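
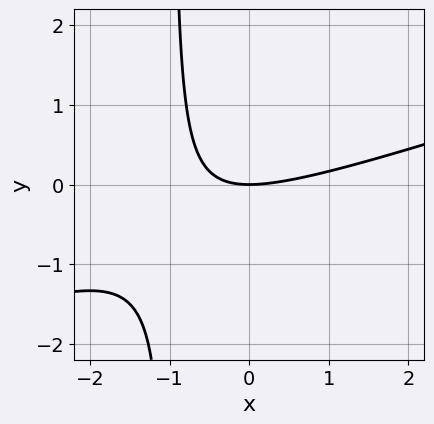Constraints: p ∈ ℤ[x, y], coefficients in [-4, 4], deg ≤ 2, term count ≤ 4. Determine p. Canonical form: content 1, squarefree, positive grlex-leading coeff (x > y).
(a) deg p = 2. A generic line meets the curve in up to 2 points.
(b) Checking where it meets the axes: it crosses the y-axis at the gridline y = 0; it crosses the x-axis at the gridline x = 0.
(c) Solving for integer coefficients yields p as stated.

x^2 - 3*x*y - 3*y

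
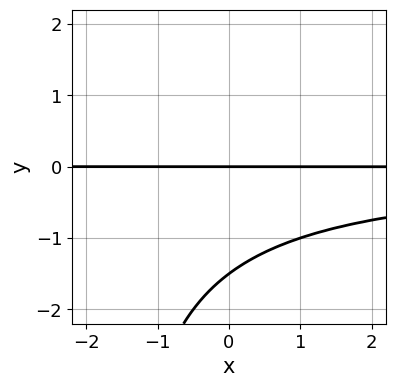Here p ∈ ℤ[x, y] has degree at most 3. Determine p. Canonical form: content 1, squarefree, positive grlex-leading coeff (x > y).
x*y^2 + 2*y^2 + 3*y

(a) deg p = 3. No degree-2 curve has this shape.
(b) Against the integer gridlines: one y-axis crossing is at y = 0; the visible x-axis segment lies entirely on the curve.
(c) Putting this together gives p.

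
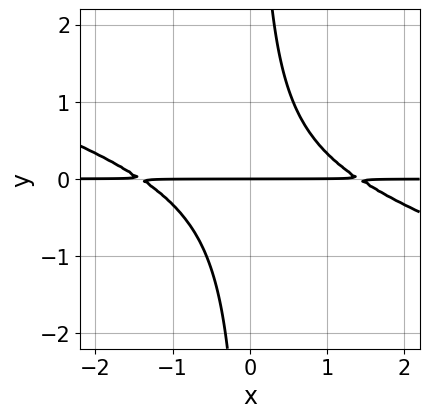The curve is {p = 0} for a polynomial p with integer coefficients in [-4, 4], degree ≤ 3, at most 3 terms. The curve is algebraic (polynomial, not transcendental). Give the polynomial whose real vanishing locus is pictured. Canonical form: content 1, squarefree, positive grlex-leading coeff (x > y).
First, deg p = 3.
Then, from the axis intercepts and sections: it meets the y-axis at y = 0 (among the integer gridlines); the visible x-axis segment lies entirely on the curve.
Finally, fitting integer coefficients to these (and the overall shape) gives p.

x^2*y + 3*x*y^2 - 2*y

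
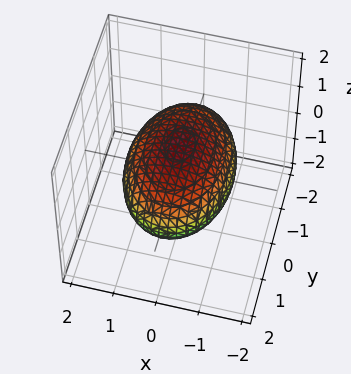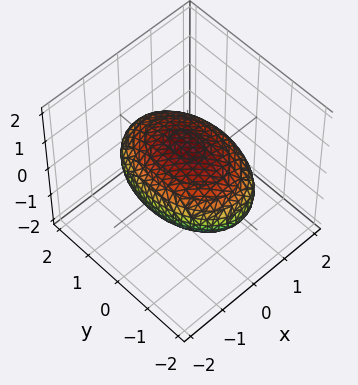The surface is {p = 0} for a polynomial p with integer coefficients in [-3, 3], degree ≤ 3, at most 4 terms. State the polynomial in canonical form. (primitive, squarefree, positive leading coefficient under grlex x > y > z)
(a) Degree: bounded and convex; a quadric, so deg p = 2.
(b) Symmetries: it's symmetric under z → −z, forcing even powers of z; mirror symmetry x ↦ −x ⇒ only even powers of x; mirror symmetry y ↦ −y ⇒ only even powers of y.
(c) Observable constraints: the z-axis gridline crossings are at z ∈ {-1, 1}.
(d) The integer polynomial consistent with all of this is the stated p.

2*x^2 + y^2 + 3*z^2 - 3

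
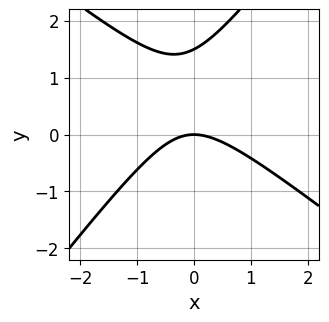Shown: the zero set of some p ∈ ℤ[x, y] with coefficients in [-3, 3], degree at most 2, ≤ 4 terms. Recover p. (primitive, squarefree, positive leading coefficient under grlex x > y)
1. The degree is 2 — no degree-1 curve has this shape.
2. Against the integer gridlines: it crosses the y-axis at the gridline y = 0; it meets the x-axis at x = 0 (among the integer gridlines).
3. The integer polynomial consistent with all of this is the stated p.

2*x^2 + x*y - 2*y^2 + 3*y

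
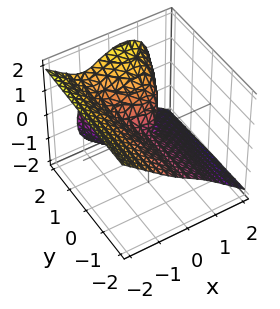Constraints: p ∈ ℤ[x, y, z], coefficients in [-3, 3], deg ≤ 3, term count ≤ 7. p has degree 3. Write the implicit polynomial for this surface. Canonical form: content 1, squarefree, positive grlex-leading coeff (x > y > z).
(a) The degree is 3 — the shape is more complex than any degree-2 surface.
(b) From the visible intercepts: every point of the y-axis in the box is on the surface; it meets the x-axis at x = 0 (among the integer gridlines); one z-axis crossing is at z = 0.
(c) Solving for integer coefficients yields p as stated.

3*x^3 + 2*x^2*z + 2*z^3 - 2*x*y - 3*y*z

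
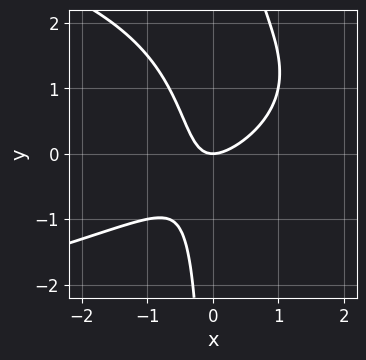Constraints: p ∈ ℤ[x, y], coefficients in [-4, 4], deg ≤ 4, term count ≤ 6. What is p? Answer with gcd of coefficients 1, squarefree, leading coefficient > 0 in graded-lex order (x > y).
2*x*y^2 + 3*x^2 - 3*x*y - 2*y

(a) Degree: no degree-2 curve has this shape, so deg p = 3.
(b) Against the integer gridlines: it meets the x-axis at x = 0 (among the integer gridlines); one y-axis crossing is at y = 0.
(c) Fitting integer coefficients to these (and the overall shape) gives p.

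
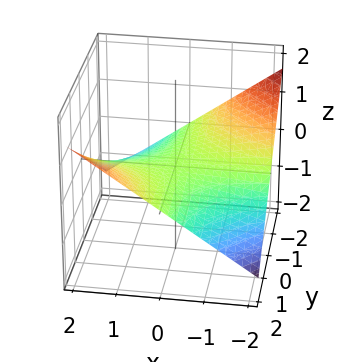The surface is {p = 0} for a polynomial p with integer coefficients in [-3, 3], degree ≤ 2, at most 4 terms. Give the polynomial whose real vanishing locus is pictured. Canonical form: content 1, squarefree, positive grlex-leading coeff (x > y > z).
x*y - 3*z

1. The degree is 2 — a saddle surface; a quadric.
2. Observable constraints: the visible y-axis segment lies entirely on the surface; one z-axis crossing is at z = 0; every point of the x-axis in the box is on the surface.
3. Solving for integer coefficients yields p as stated.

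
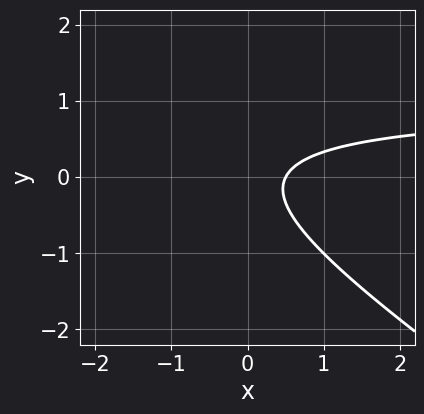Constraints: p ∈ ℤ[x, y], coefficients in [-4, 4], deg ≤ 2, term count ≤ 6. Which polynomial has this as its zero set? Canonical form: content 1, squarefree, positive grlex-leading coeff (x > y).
2*x*y + 3*y^2 - 2*x + 1

1. The degree is 2 — no degree-1 curve has this shape.
2. Checking where it meets the axes: no y-intercept at any integer in the box.
3. These observations pin down the coefficients.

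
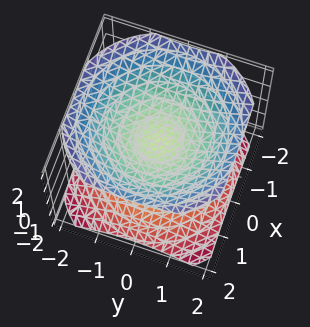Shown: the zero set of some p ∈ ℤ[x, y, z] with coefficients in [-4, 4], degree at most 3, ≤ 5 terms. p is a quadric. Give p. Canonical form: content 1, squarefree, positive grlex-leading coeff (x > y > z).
2*x^2 + 2*y^2 - 3*z^2 + 1

(a) The picture has 2 separate pieces. They look like related sheets of one shape, so recover p as a whole.
(b) Degree: two separate bowl-shaped sheets opening away from each other; a quadric, so deg p = 2.
(c) Symmetries: mirror symmetry z ↦ −z ⇒ only even powers of z; the surface is invariant under rotation about z: p = q(x² + y², z).
(d) Observable constraints: no y-intercept at any integer in the box; a circular section at z = 1 has radius exactly 1.
(e) Solving for integer coefficients yields p as stated.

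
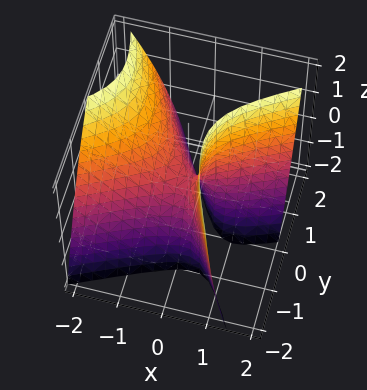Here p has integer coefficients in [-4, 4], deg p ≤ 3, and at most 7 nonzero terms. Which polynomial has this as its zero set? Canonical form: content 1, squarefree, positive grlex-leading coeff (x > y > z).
deg p = 2. No degree-1 surface has this shape.
From the visible intercepts: it meets the z-axis at z = 0 (among the integer gridlines); one y-axis crossing is at y = 0; it meets the x-axis at x = 0 (among the integer gridlines).
Together with the visible shape, these determine p as stated.

2*x^2 - 3*x*y + 2*x*z - 2*y^2 - z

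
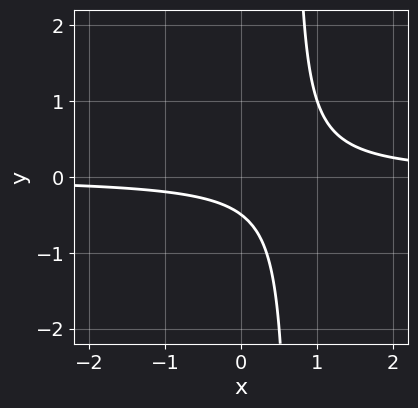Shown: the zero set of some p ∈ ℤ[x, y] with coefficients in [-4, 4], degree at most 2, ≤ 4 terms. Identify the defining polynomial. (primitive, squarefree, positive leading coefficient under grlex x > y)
3*x*y - 2*y - 1

(a) Degree: a generic line meets the curve in up to 2 points, so deg p = 2.
(b) From the axis intercepts and sections: it misses every integer gridline on the x-axis.
(c) Together with the visible shape, these determine p as stated.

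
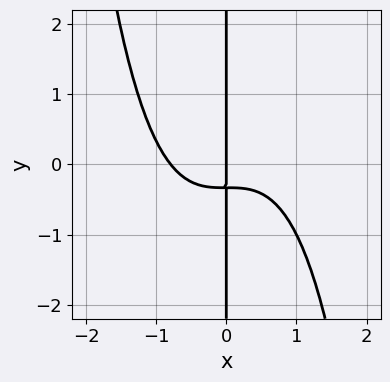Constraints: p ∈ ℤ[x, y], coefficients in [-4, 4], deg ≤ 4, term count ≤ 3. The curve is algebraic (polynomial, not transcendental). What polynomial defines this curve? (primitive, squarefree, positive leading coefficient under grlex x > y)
2*x^4 + 3*x*y + x

The degree is 4 — the shape is more complex than any degree-3 curve.
Checking where it meets the axes: it crosses the x-axis at the gridline x = 0; every point of the y-axis in the box is on the curve.
Fitting integer coefficients to these (and the overall shape) gives p.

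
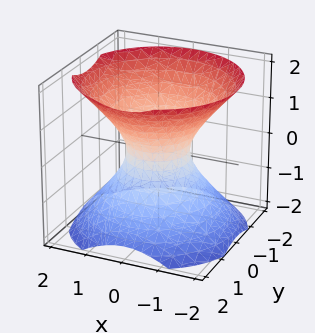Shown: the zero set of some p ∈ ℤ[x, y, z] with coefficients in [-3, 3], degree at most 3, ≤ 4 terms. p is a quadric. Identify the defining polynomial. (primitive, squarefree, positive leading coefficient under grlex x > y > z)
The degree is 2 — an hourglass — one-sheet hyperboloid; a quadric.
Symmetries: it's symmetric under z → −z, forcing even powers of z; the z-axis is an axis of rotation, so x and y enter only as x² + y².
From the axis intercepts and sections: it misses every integer gridline on the z-axis; a circular section at z = 1 has radius between 1 and 2.
These observations pin down the coefficients.

3*x^2 + 3*y^2 - 3*z^2 - 2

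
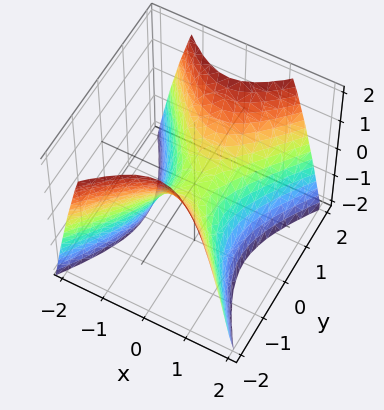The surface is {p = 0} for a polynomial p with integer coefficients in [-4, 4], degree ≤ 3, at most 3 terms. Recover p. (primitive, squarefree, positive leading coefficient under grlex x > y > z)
(a) deg p = 2. A hyperbolic paraboloid; a quadric.
(b) Symmetries: mirror symmetry x ↦ −x ⇒ only even powers of x; it's symmetric under y → −y, forcing even powers of y.
(c) Against the integer gridlines: it meets the y-axis at y = 0 (among the integer gridlines); one z-axis crossing is at z = 0; it crosses the x-axis at the gridline x = 0.
(d) Solving for integer coefficients yields p as stated.

3*x^2 - 2*y^2 + 2*z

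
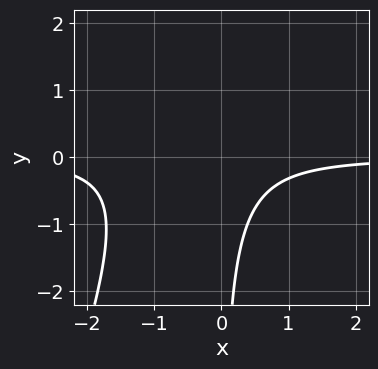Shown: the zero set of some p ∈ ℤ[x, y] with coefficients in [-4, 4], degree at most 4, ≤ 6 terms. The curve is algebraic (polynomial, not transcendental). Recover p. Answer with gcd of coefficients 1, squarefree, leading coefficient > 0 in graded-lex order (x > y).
3*x^2*y - x*y^2 + 3*x*y + 2

1. Degree: a generic line meets the curve in up to 3 points, so deg p = 3.
2. From the axis intercepts and sections: it misses every integer gridline on the x-axis; no y-intercept at any integer in the box.
3. Solving for integer coefficients yields p as stated.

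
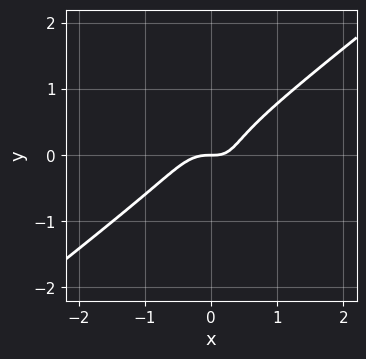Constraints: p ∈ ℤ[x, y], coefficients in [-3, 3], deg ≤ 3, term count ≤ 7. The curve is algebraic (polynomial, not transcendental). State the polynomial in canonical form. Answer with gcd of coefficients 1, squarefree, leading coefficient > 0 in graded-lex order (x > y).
3*x^3 - 2*x^2*y - 3*y^3 + x*y - y

1. deg p = 3.
2. Reading off the gridlines: it meets the y-axis at y = 0 (among the integer gridlines); it meets the x-axis at x = 0 (among the integer gridlines).
3. Putting this together gives p.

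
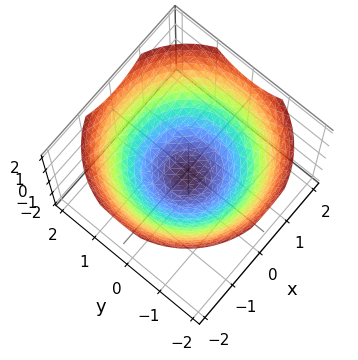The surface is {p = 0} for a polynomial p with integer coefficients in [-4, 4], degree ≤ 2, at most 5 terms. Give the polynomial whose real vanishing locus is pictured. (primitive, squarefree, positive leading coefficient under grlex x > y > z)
1. deg p = 2. No degree-1 surface has this shape.
2. By symmetry, the z-axis is an axis of rotation, so x and y enter only as x² + y².
3. Against the integer gridlines: among the integer gridlines, it crosses the y-axis at y ∈ {-1, 1}; the x-axis gridline crossings are at x ∈ {-1, 1}.
4. Matching integer coefficients to the picture gives p.

x^2 + y^2 - 2*z - 1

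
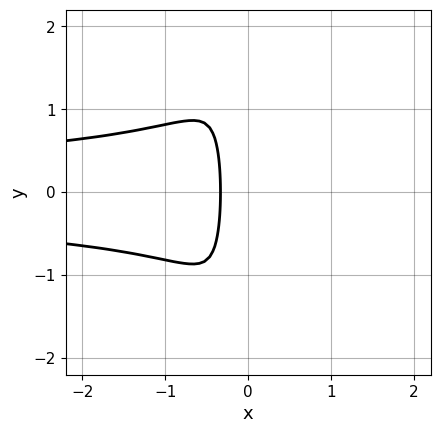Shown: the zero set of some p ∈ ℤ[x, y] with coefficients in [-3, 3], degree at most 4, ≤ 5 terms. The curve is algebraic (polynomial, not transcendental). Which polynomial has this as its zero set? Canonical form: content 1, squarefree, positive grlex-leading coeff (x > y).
3*x^2*y^2 + 3*x + 1

The degree is 4 — the shape is more complex than any degree-3 curve.
Symmetries: mirror symmetry y ↦ −y ⇒ only even powers of y.
Checking where it meets the axes: it misses every integer gridline on the y-axis.
Together with the visible shape, these determine p as stated.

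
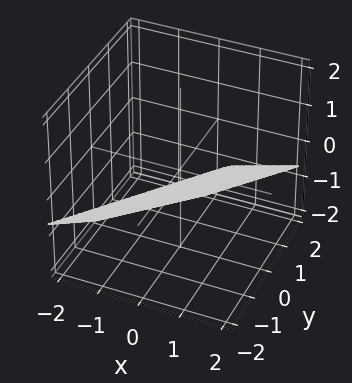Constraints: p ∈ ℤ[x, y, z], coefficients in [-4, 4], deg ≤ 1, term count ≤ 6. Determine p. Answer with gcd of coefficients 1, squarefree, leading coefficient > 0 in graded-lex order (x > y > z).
First, deg p = 1. Every cross-section is a straight line — this is a plane.
Next, checking where it meets the axes: it meets the y-axis at y = -1 (among the integer gridlines); it crosses the x-axis at the gridline x = 1.
Finally, matching integer coefficients to the picture gives p.

2*x - 2*y - 3*z - 2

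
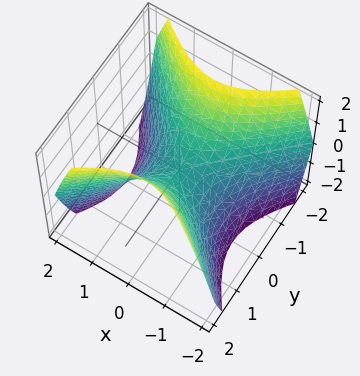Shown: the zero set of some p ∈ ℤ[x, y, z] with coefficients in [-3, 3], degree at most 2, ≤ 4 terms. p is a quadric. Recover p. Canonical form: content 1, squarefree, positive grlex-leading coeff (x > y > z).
x^2 - y^2 + z

The degree is 2 — a hyperbolic paraboloid; a quadric.
Symmetries: the x ↦ −x reflection is a symmetry, so x appears only in even powers; mirror symmetry y ↦ −y ⇒ only even powers of y.
Against the integer gridlines: it meets the y-axis at y = 0 (among the integer gridlines); it crosses the z-axis at the gridline z = 0; it meets the x-axis at x = 0 (among the integer gridlines).
These observations pin down the coefficients.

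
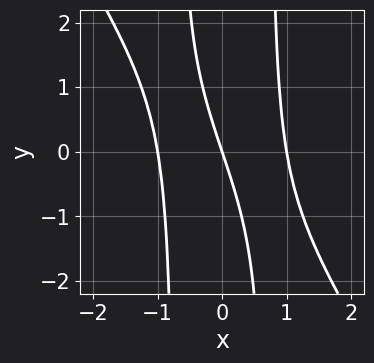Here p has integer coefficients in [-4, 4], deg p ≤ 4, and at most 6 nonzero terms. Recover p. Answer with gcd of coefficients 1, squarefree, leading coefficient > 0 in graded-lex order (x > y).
3*x^3 + 2*x^2*y - 3*x - y

Degree: a generic line meets the curve in up to 3 points, so deg p = 3.
Reading off the gridlines: it crosses the y-axis at the gridline y = 0; the x-axis gridline crossings are at x ∈ {-1, 0, 1}.
Matching integer coefficients to the picture gives p.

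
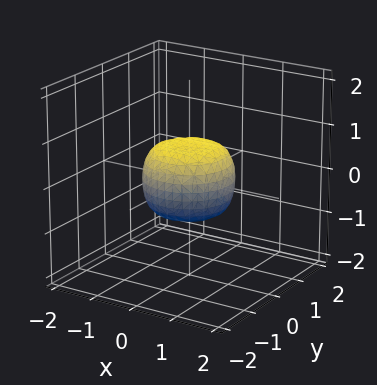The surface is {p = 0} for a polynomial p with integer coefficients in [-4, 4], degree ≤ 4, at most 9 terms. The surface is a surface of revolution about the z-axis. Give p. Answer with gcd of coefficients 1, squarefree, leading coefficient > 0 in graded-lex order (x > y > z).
2*x^4 + 4*x^2*y^2 + 2*y^4 - x^2 - y^2 + 2*z^2 - 1

(a) Degree: the shape is more complex than any degree-3 surface, so deg p = 4.
(b) Symmetry: the surface is invariant under rotation about z: p = q(x² + y², z).
(c) Checking where it meets the axes: a circular section at z = 0 has radius exactly 1; among the integer gridlines, it crosses the x-axis at x ∈ {-1, 1}.
(d) Solving for integer coefficients yields p as stated. Check: (0, 1, 0) on the y-axis lies on the surface, and p(0, 1, 0) = 0. ✓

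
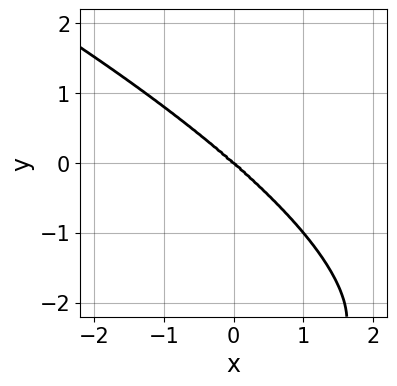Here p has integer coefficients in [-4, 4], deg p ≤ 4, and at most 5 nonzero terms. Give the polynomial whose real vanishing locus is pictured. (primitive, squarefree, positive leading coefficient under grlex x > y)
y^4 + 2*x^3 + 3*y^3

1. Degree: no degree-3 curve has this shape, so deg p = 4.
2. From the axis intercepts and sections: it crosses the x-axis at the gridline x = 0; one y-axis crossing is at y = 0.
3. Fitting integer coefficients to these (and the overall shape) gives p.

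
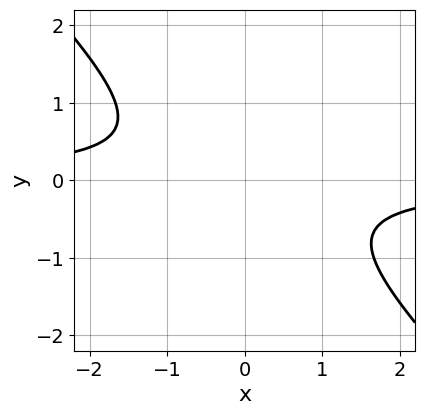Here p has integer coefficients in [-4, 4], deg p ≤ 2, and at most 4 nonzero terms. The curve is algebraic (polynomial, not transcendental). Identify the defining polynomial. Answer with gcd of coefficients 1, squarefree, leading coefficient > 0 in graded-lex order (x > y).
3*x*y + 3*y^2 + 2

The degree is 2 — no degree-1 curve has this shape.
From the visible intercepts: no y-intercept at any integer in the box; no x-intercept at any integer in the box.
Solving for integer coefficients yields p as stated.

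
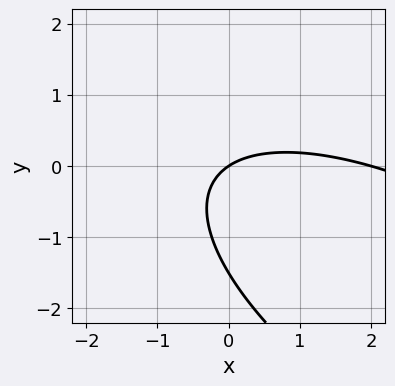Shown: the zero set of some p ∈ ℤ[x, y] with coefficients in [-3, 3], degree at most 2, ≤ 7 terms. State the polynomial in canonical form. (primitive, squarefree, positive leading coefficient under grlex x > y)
(a) The degree is 2 — no degree-1 curve has this shape.
(b) From the visible intercepts: among the integer gridlines, it crosses the x-axis at x ∈ {0, 2}; it meets the y-axis at y = 0 (among the integer gridlines).
(c) Matching integer coefficients to the picture gives p.

x^2 + 2*x*y + 2*y^2 - 2*x + 3*y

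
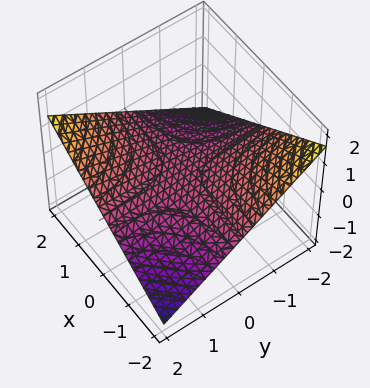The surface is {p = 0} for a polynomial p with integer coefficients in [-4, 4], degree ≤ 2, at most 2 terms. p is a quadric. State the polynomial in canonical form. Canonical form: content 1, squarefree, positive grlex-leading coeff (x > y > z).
x*y - 3*z

(a) Degree: a hyperbolic paraboloid; a quadric, so deg p = 2.
(b) Observable constraints: it crosses the z-axis at the gridline z = 0; every point of the y-axis in the box is on the surface; every point of the x-axis in the box is on the surface.
(c) Solving for integer coefficients yields p as stated.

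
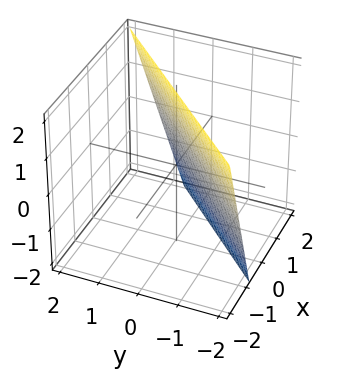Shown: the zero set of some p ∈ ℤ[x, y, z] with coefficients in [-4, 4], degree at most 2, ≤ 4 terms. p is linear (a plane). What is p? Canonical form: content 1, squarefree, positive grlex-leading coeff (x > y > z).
Degree: the surface is flat (a plane), so deg p = 1.
Observable constraints: it crosses the z-axis at the gridline z = 2.
Fitting integer coefficients to these (and the overall shape) gives p.

3*x - 3*y + z - 2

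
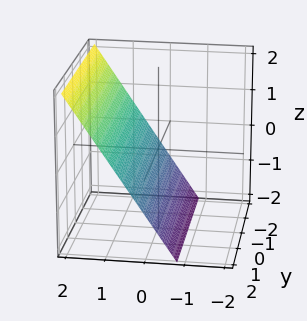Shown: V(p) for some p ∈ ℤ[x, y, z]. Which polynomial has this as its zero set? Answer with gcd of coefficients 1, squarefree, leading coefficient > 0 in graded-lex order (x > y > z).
3*x - 2*z - 2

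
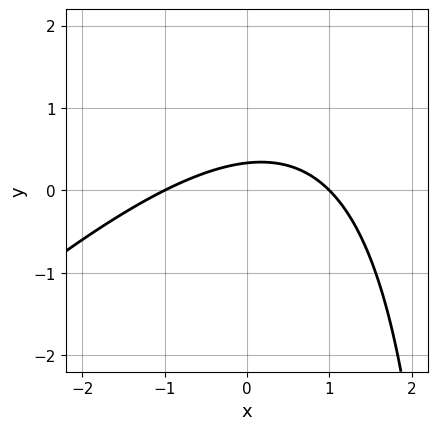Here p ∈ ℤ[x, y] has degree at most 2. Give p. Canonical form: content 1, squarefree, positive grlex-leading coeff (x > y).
1. The degree is 2 — a generic line meets the curve in up to 2 points.
2. Reading off the gridlines: among the integer gridlines, it crosses the x-axis at x ∈ {-1, 1}.
3. Together with the visible shape, these determine p as stated.

x^2 - x*y + 3*y - 1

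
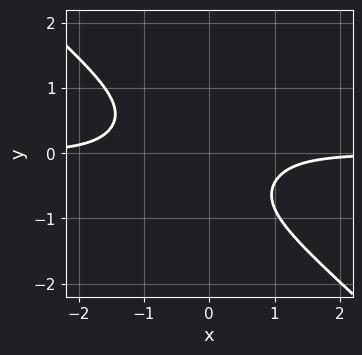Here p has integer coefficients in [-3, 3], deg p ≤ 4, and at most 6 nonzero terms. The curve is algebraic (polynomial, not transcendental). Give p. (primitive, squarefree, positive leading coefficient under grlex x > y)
3*x^3*y - 2*x*y^3 + 2*y^4 + 2*x^2*y + 2

1. Degree: no degree-3 curve has this shape, so deg p = 4.
2. Against the integer gridlines: no y-intercept at any integer in the box; it misses every integer gridline on the x-axis.
3. Together with the visible shape, these determine p as stated.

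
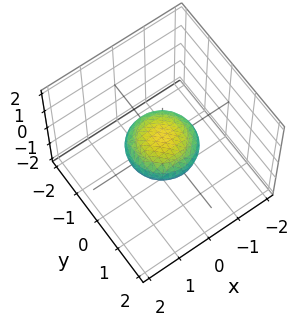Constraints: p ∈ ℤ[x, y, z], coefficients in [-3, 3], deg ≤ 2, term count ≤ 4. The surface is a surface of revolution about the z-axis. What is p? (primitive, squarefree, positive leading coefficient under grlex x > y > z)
x^2 + y^2 + 3*z^2 - 1

(a) Degree: a generic line meets the surface in up to 2 points, so deg p = 2.
(b) By symmetry, the surface is invariant under rotation about z: p = q(x² + y², z).
(c) Checking where it meets the axes: a circular section at z = 0 has radius exactly 1; the x-axis gridline crossings are at x ∈ {-1, 1}; the y-axis gridline crossings are at y ∈ {-1, 1}.
(d) These observations pin down the coefficients.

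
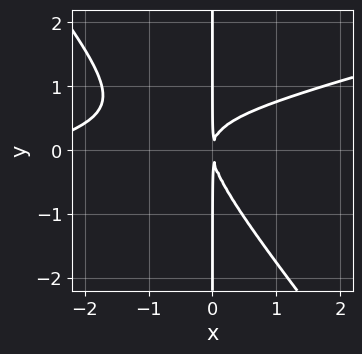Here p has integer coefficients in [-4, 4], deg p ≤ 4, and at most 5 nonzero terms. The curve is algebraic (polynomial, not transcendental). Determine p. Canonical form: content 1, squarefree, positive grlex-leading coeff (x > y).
x^3 - 3*x^2*y - 3*x*y^2 + 3*x^2

deg p = 3.
Observable constraints: every point of the y-axis in the box is on the curve.
Matching integer coefficients to the picture gives p.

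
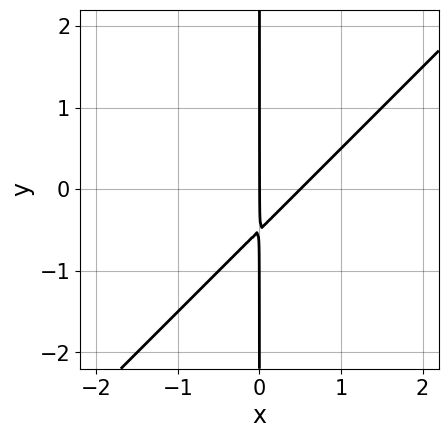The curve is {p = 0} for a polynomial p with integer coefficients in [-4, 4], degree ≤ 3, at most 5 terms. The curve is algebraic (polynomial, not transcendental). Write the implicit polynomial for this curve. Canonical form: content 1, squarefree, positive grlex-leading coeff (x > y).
1. deg p = 2. The shape is more complex than any degree-1 curve.
2. Checking where it meets the axes: one x-axis crossing is at x = 0; the visible y-axis segment lies entirely on the curve.
3. Solving for integer coefficients yields p as stated.

2*x^2 - 2*x*y - x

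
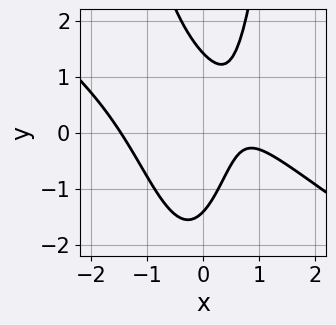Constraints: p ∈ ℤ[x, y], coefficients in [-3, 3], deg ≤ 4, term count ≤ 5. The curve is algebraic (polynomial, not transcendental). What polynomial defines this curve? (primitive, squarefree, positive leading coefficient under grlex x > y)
2*x^3 + 3*x^2*y - y^2 - 3*x + 2

1. The degree is 3 — a generic line meets the curve in up to 3 points.
2. Matching integer coefficients to the picture gives p.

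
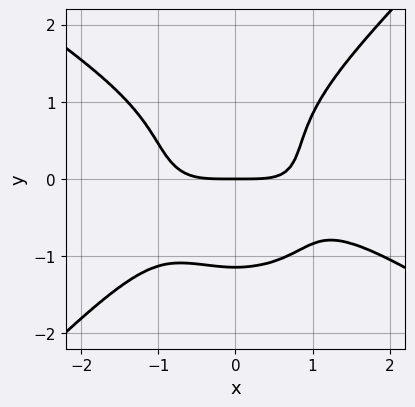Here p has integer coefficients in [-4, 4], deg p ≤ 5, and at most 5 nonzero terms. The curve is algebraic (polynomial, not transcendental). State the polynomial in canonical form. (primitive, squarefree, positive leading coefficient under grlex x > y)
x^4 + x^3*y - 2*y^4 + 2*x^2*y - 3*y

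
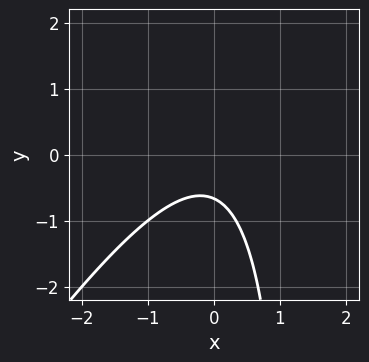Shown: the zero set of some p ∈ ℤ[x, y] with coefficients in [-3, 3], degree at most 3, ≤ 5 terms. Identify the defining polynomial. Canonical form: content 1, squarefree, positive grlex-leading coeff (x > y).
3*x^2 - 2*x*y + 3*y + 2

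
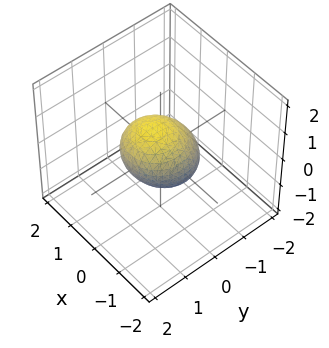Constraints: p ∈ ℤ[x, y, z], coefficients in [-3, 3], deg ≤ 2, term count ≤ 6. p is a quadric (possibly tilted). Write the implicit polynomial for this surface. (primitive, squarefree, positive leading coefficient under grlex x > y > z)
2*x^2 + 2*y^2 - y*z + 2*z^2 - 2

deg p = 2. No degree-1 surface has this shape.
Observable constraints: the z-axis gridline crossings are at z ∈ {-1, 1}; among the integer gridlines, it crosses the y-axis at y ∈ {-1, 1}.
Fitting integer coefficients to these (and the overall shape) gives p. Check: (1, 0, 0) on the x-axis lies on the surface, and p(1, 0, 0) = 0. ✓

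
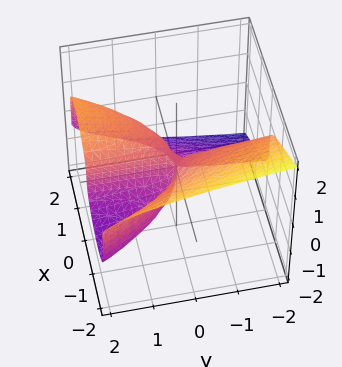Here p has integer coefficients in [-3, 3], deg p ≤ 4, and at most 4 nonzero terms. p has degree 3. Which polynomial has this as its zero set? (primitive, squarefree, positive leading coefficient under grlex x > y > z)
First, deg p = 3.
Then, checking where it meets the axes: every point of the y-axis in the box is on the surface; it meets the x-axis at x = 0 (among the integer gridlines); one z-axis crossing is at z = 0.
Finally, together with the visible shape, these determine p as stated.

x^3 + 3*z^3 - 2*x*y - z^2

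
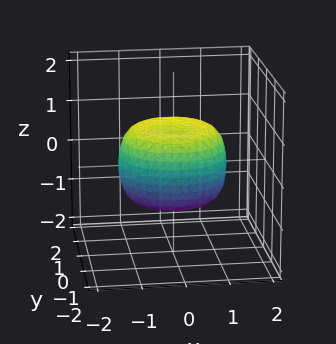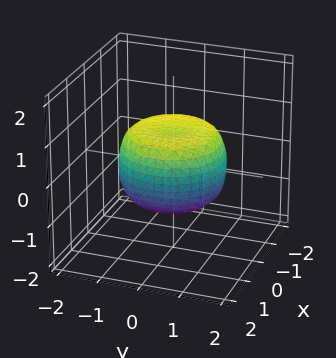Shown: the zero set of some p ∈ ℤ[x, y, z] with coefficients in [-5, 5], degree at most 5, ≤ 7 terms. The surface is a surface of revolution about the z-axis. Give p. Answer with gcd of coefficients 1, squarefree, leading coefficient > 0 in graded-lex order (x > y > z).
2*x^4 + 4*x^2*y^2 + 2*y^4 - 2*x^2 - 2*y^2 + 3*z^2 - 2

1. The degree is 4 — the shape is more complex than any degree-3 surface.
2. Symmetries: the surface is invariant under rotation about z: p = q(x² + y², z).
3. Observable constraints: a circular section at z = 0 has radius between 1 and 2.
4. These observations pin down the coefficients.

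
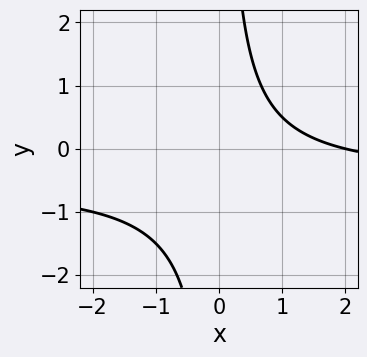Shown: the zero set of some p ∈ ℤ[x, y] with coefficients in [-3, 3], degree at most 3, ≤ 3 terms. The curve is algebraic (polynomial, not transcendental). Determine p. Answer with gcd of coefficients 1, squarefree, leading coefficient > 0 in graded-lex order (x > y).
2*x*y + x - 2

1. The degree is 2 — the shape is more complex than any degree-1 curve.
2. From the visible intercepts: no y-intercept at any integer in the box; one x-axis crossing is at x = 2.
3. Matching integer coefficients to the picture gives p.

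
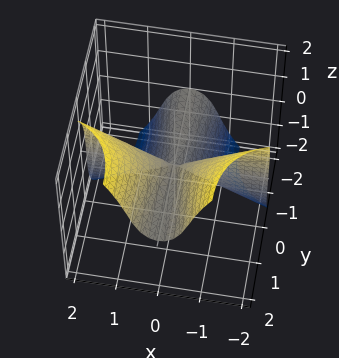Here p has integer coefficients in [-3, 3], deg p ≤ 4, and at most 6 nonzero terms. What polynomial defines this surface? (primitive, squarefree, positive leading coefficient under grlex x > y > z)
First, the degree is 3 — no degree-2 surface has this shape.
Next, checking where it meets the axes: one z-axis crossing is at z = 0; every point of the y-axis in the box is on the surface; every point of the x-axis in the box is on the surface.
Finally, matching integer coefficients to the picture gives p.

3*x^2*y - y^2*z + y*z^2 - z^3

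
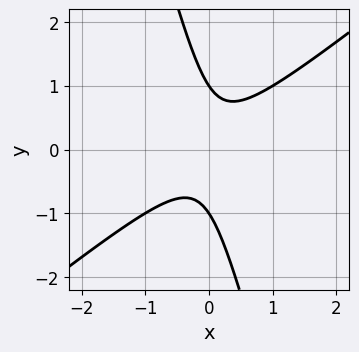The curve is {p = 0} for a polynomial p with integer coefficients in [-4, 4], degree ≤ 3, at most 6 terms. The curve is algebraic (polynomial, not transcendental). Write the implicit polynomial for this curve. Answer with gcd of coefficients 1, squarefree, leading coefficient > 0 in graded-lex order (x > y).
3*x^2 - 3*x*y - y^2 + 1

Degree: the shape is more complex than any degree-1 curve, so deg p = 2.
Reading off the gridlines: the y-axis gridline crossings are at y ∈ {-1, 1}; it misses every integer gridline on the x-axis.
Putting this together gives p.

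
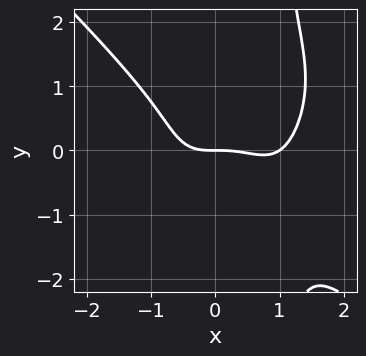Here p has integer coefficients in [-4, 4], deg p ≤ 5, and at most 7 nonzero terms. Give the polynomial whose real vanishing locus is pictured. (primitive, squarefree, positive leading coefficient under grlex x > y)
2*x^4 + 2*x*y^3 - 2*x^3 - 2*y^3 - 3*y

(a) Degree: no degree-3 curve has this shape, so deg p = 4.
(b) From the axis intercepts and sections: it meets the y-axis at y = 0 (among the integer gridlines); the x-axis gridline crossings are at x ∈ {0, 1}.
(c) Fitting integer coefficients to these (and the overall shape) gives p.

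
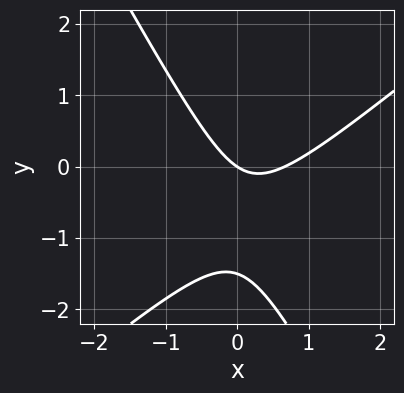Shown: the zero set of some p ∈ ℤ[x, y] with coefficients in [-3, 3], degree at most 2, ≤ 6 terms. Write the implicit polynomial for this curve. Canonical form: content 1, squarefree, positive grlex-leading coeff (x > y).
3*x^2 - 2*x*y - 2*y^2 - 2*x - 3*y

(a) deg p = 2. The shape is more complex than any degree-1 curve.
(b) From the axis intercepts and sections: it crosses the x-axis at the gridline x = 0; it crosses the y-axis at the gridline y = 0.
(c) Solving for integer coefficients yields p as stated.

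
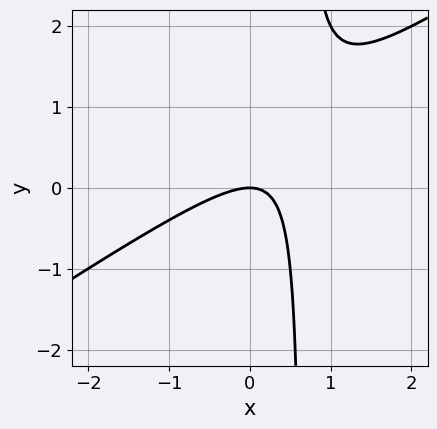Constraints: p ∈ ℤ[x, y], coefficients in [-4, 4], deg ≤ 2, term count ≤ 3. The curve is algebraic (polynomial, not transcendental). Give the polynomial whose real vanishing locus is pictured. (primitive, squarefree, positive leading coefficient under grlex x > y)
2*x^2 - 3*x*y + 2*y

First, deg p = 2. The shape is more complex than any degree-1 curve.
Then, against the integer gridlines: one y-axis crossing is at y = 0; one x-axis crossing is at x = 0.
Finally, fitting integer coefficients to these (and the overall shape) gives p.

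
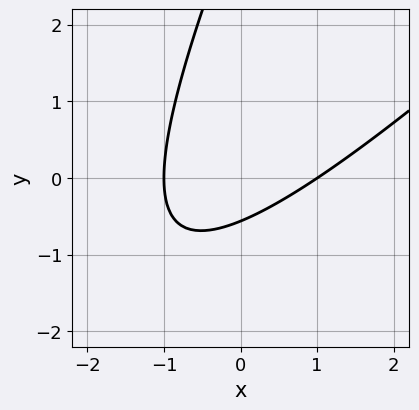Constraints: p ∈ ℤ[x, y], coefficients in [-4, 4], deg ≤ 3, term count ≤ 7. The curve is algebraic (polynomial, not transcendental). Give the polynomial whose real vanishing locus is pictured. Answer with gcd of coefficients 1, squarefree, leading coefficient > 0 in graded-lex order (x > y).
2*x^2 - 3*x*y + y^2 - 3*y - 2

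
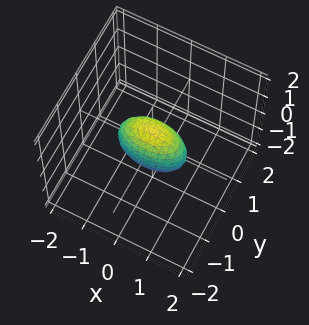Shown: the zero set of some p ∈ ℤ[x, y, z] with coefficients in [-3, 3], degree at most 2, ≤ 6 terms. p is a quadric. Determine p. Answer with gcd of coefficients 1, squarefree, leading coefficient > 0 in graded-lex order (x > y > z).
x^2 + 3*y^2 + z^2 - 1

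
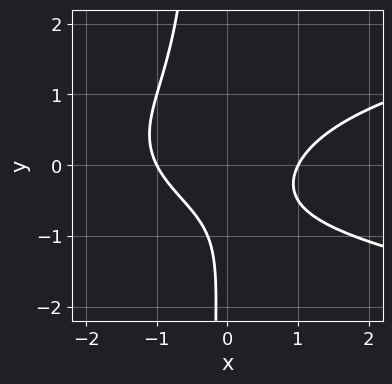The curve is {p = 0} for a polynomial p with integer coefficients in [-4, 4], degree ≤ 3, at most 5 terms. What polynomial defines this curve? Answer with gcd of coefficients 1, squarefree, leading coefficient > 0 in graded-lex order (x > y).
3*x*y^2 - 2*x^2 + y^2 + 2*y + 2

First, degree: the shape is more complex than any degree-2 curve, so deg p = 3.
Then, observable constraints: no y-intercept at any integer in the box; the x-axis gridline crossings are at x ∈ {-1, 1}.
Finally, assembling these constraints gives the stated polynomial.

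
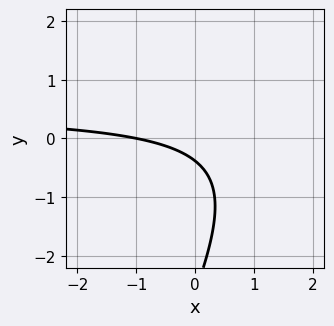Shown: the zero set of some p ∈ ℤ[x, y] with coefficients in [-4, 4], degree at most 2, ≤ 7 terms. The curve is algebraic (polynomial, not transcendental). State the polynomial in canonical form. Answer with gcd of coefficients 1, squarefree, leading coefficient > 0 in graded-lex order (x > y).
2*x*y - y^2 - x - 3*y - 1

1. Degree: a generic line meets the curve in up to 2 points, so deg p = 2.
2. Observable constraints: it crosses the x-axis at the gridline x = -1.
3. Together with the visible shape, these determine p as stated.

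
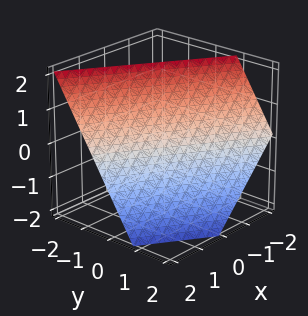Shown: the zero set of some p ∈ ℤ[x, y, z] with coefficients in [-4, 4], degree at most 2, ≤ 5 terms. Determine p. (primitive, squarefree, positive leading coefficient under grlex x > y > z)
1. Degree: the surface is flat (a plane), so deg p = 1.
2. Against the integer gridlines: it crosses the x-axis at the gridline x = 1; it crosses the z-axis at the gridline z = 1.
3. Putting this together gives p.

2*x + 3*y + 2*z - 2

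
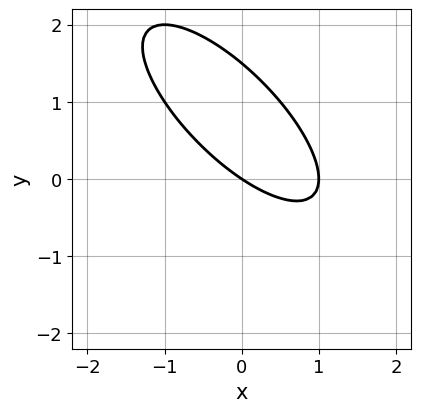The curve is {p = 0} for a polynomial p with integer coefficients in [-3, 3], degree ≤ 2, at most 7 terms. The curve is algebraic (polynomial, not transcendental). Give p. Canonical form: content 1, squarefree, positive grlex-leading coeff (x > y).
2*x^2 + 3*x*y + 2*y^2 - 2*x - 3*y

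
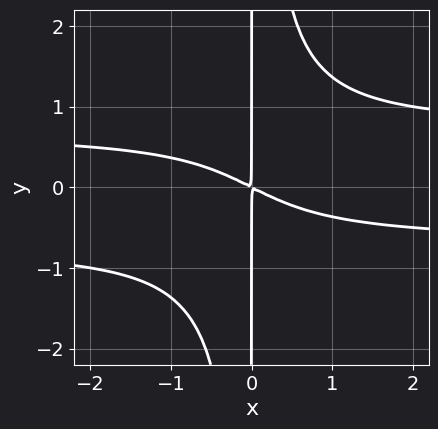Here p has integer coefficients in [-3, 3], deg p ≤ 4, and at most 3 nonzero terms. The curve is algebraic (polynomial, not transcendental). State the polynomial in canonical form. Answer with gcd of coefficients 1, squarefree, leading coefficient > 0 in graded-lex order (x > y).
(a) Degree: the shape is more complex than any degree-3 curve, so deg p = 4.
(b) From the visible intercepts: every point of the y-axis in the box is on the curve.
(c) Together with the visible shape, these determine p as stated.

2*x^2*y^2 - x^2 - 2*x*y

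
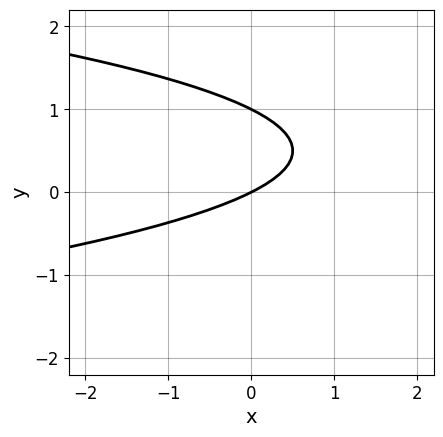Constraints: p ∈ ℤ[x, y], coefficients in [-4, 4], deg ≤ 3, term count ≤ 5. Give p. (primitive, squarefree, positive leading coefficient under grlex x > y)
The degree is 2 — a generic line meets the curve in up to 2 points.
Observable constraints: it crosses the x-axis at the gridline x = 0; the y-axis gridline crossings are at y ∈ {0, 1}.
Solving for integer coefficients yields p as stated.

2*y^2 + x - 2*y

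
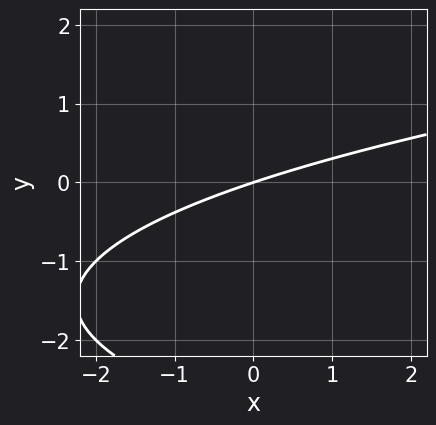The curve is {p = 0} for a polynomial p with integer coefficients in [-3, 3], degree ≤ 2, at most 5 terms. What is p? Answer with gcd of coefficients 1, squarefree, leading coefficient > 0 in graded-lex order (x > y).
y^2 - x + 3*y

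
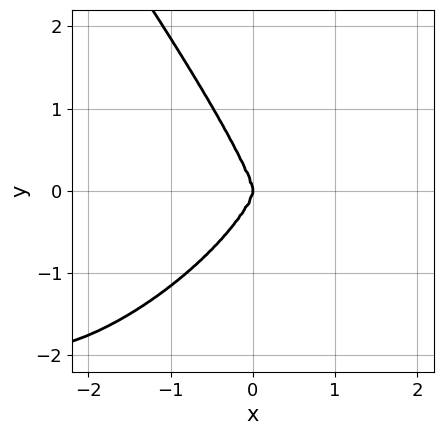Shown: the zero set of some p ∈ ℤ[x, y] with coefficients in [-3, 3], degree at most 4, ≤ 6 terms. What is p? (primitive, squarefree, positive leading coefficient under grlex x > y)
x^4 - x^2*y^2 + x*y^3 + y^4 + 3*x^3

deg p = 4. No degree-3 curve has this shape.
Against the integer gridlines: one y-axis crossing is at y = 0; it crosses the x-axis at the gridline x = 0.
Putting this together gives p.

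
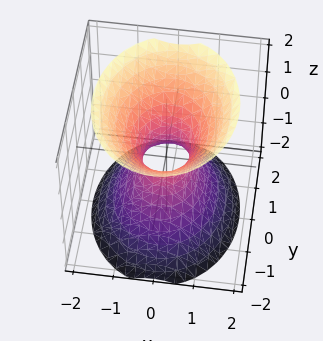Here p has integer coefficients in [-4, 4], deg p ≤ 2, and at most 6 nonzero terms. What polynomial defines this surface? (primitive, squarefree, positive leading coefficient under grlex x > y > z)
The degree is 2 — an hourglass — one-sheet hyperboloid; a quadric.
Symmetries: mirror symmetry y ↦ −y ⇒ only even powers of y; the z ↦ −z reflection is a symmetry, so z appears only in even powers; it's symmetric under x → −x, forcing even powers of x.
Observable constraints: no z-intercept at any integer in the box.
Together with the visible shape, these determine p as stated.

3*x^2 + 2*y^2 - 2*z^2 - 1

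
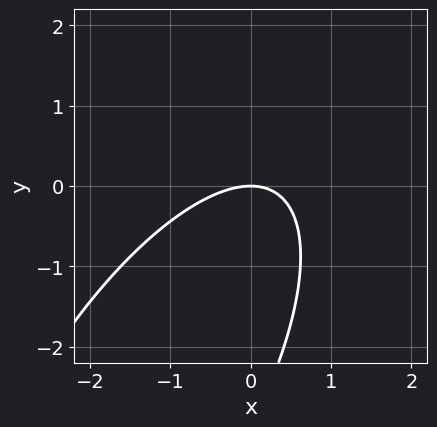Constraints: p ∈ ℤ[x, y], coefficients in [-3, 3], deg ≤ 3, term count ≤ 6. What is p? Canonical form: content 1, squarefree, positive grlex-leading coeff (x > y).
2*x^2 - 2*x*y + y^2 + 3*y

1. Degree: the shape is more complex than any degree-1 curve, so deg p = 2.
2. From the visible intercepts: it meets the x-axis at x = 0 (among the integer gridlines); it crosses the y-axis at the gridline y = 0.
3. The integer polynomial consistent with all of this is the stated p.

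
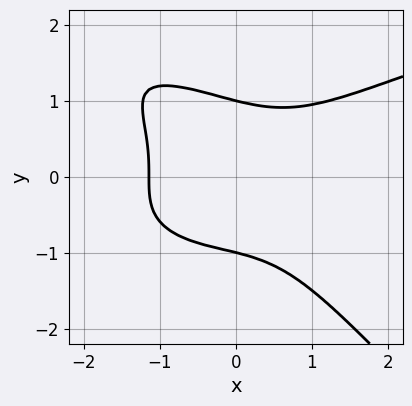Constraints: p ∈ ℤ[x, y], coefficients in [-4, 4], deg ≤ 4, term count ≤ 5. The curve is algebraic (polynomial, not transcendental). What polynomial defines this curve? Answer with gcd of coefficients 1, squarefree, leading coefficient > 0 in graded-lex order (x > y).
3*x*y^3 + 3*y^4 - 2*x^3 - 3

(a) The degree is 4 — the shape is more complex than any degree-3 curve.
(b) From the visible intercepts: among the integer gridlines, it crosses the y-axis at y ∈ {-1, 1}.
(c) Solving for integer coefficients yields p as stated.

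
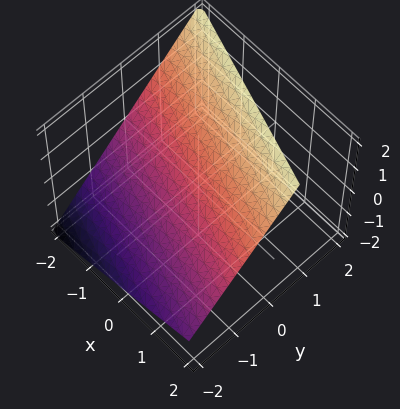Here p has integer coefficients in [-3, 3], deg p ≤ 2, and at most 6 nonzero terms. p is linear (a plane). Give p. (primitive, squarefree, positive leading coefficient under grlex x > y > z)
x + 3*y - 3*z + 2

(a) deg p = 1. Every cross-section is a straight line — this is a plane.
(b) Against the integer gridlines: it crosses the x-axis at the gridline x = -2.
(c) Putting this together gives p.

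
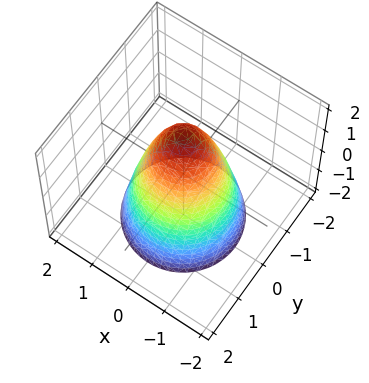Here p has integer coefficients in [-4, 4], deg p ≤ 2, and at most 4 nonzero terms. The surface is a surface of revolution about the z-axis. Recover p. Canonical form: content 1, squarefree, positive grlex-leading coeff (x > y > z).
(a) The degree is 2 — the shape is more complex than any degree-1 surface.
(b) Symmetries: every cross-section ⟂ z is a circle, so x, y appear only via x² + y².
(c) Reading off the gridlines: the y-axis gridline crossings are at y ∈ {-1, 1}; a circular section at z = -1 has radius between 1 and 2.
(d) These observations pin down the coefficients. Check: (0, 0, 2) on the z-axis lies on the surface, and p(0, 0, 2) = 0. ✓

2*x^2 + 2*y^2 + z - 2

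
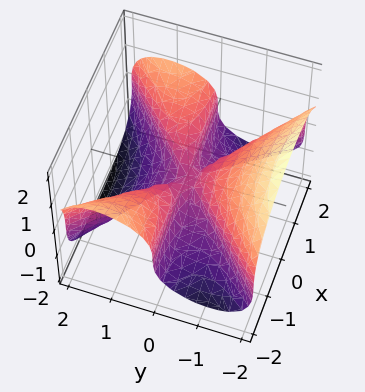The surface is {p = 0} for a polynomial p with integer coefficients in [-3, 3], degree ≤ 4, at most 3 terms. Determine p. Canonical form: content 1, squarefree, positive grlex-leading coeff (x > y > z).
The degree is 3 — no degree-2 surface has this shape.
Checking where it meets the axes: one z-axis crossing is at z = 0; one y-axis crossing is at y = 0.
Together with the visible shape, these determine p as stated.

x^2*y - y^3 - 2*z^3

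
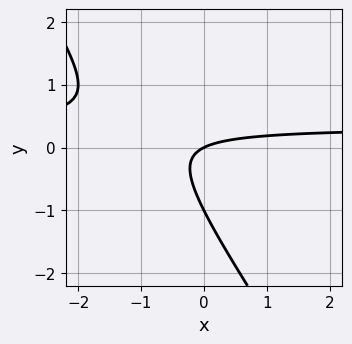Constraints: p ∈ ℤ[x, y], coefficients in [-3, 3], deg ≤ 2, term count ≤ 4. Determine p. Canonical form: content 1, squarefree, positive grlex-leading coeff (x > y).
3*x*y + 2*y^2 - x + 2*y

deg p = 2.
Observable constraints: the y-axis gridline crossings are at y ∈ {-1, 0}; it crosses the x-axis at the gridline x = 0.
Fitting integer coefficients to these (and the overall shape) gives p.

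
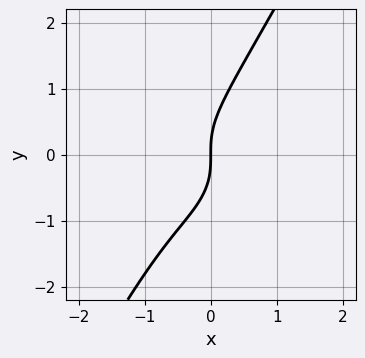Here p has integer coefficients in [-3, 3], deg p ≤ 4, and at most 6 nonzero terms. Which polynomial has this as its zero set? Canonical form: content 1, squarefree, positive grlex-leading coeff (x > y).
First, degree: no degree-2 curve has this shape, so deg p = 3.
Next, from the axis intercepts and sections: one y-axis crossing is at y = 0; it meets the x-axis at x = 0 (among the integer gridlines).
Finally, assembling these constraints gives the stated polynomial.

2*x^3 + 3*x*y^2 - 2*y^3 + 3*x^2 + 3*x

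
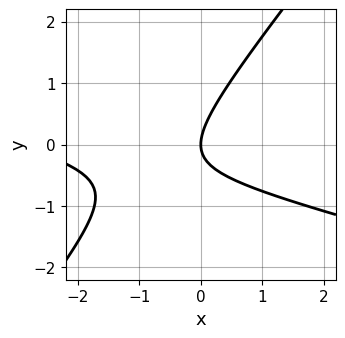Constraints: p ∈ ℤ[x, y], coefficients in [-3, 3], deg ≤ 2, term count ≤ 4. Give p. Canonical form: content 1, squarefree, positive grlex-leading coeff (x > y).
x^2 + 3*x*y - 3*y^2 + 3*x

Degree: the shape is more complex than any degree-1 curve, so deg p = 2.
From the visible intercepts: it crosses the y-axis at the gridline y = 0; it meets the x-axis at x = 0 (among the integer gridlines).
Fitting integer coefficients to these (and the overall shape) gives p.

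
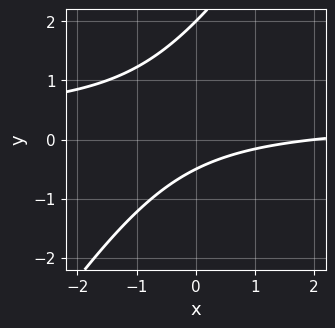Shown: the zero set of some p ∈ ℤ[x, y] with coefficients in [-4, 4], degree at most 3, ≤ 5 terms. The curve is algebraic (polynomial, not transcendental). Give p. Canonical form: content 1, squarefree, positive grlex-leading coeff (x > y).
deg p = 2. The shape is more complex than any degree-1 curve.
Checking where it meets the axes: it meets the y-axis at y = 2 (among the integer gridlines); it crosses the x-axis at the gridline x = 2.
Solving for integer coefficients yields p as stated.

3*x*y - 2*y^2 - x + 3*y + 2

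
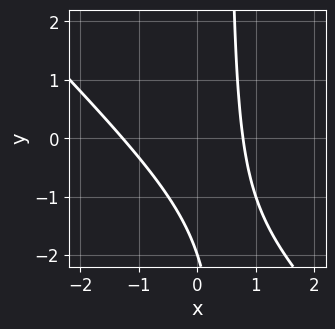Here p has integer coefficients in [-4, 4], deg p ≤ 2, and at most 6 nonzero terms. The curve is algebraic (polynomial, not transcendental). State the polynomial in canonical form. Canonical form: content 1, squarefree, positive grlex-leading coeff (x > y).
2*x^2 + 2*x*y + x - y - 2

(a) Degree: no degree-1 curve has this shape, so deg p = 2.
(b) Reading off the gridlines: one y-axis crossing is at y = -2.
(c) Assembling these constraints gives the stated polynomial.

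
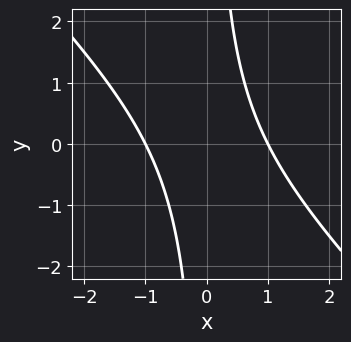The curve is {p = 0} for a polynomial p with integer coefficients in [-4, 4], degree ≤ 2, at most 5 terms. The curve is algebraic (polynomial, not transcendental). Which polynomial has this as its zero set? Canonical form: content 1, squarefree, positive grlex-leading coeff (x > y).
x^2 + x*y - 1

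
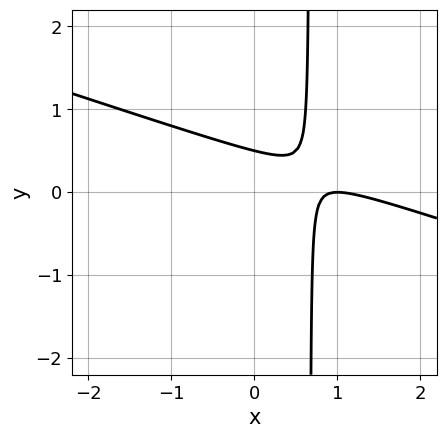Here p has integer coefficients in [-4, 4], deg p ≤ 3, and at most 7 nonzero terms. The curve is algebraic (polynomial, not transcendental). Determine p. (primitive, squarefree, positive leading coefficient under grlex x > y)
x^2 + 3*x*y - 2*x - 2*y + 1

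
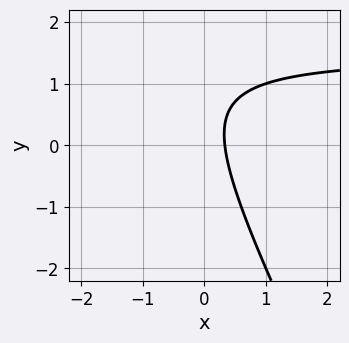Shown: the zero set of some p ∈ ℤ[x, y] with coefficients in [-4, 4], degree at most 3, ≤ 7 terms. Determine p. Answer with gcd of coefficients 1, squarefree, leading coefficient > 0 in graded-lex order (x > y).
1. The degree is 2 — no degree-1 curve has this shape.
2. From the axis intercepts and sections: the curve avoids every integer y-axis point in the box.
3. Fitting integer coefficients to these (and the overall shape) gives p.

2*x*y + y^2 - 3*x - y + 1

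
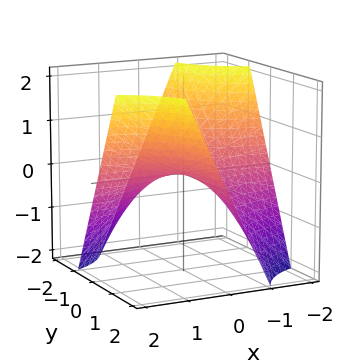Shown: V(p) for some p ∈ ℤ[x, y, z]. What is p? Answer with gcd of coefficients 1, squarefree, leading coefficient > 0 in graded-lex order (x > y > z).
1. deg p = 2. A saddle surface; a quadric.
2. From the axis intercepts and sections: every point of the x-axis in the box is on the surface; one z-axis crossing is at z = 0; the visible y-axis segment lies entirely on the surface.
3. The integer polynomial consistent with all of this is the stated p.

x*y - z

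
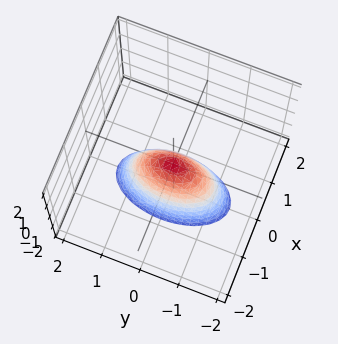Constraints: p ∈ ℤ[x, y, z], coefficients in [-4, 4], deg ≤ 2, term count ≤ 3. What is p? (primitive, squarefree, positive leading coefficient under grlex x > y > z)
3*x^2 + y^2 + z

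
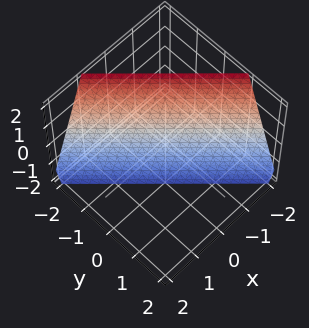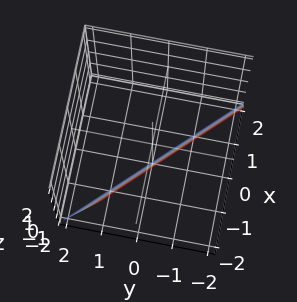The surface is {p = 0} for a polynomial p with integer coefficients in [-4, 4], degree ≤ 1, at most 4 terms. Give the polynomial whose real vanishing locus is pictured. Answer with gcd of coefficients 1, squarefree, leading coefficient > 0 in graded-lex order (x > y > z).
deg p = 1.
Reading off the gridlines: one z-axis crossing is at z = -2.
Together with the visible shape, these determine p as stated.

3*x + 3*y + z + 2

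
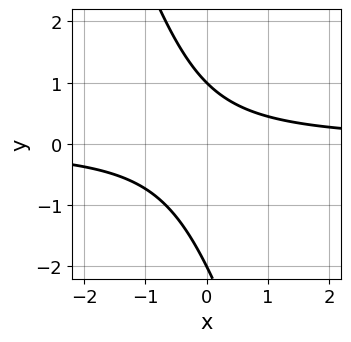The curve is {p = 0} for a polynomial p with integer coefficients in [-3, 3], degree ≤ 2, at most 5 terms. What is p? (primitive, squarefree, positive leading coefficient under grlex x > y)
3*x*y + y^2 + y - 2

deg p = 2.
Against the integer gridlines: the y-axis gridline crossings are at y ∈ {-2, 1}; the curve avoids every integer x-axis point in the box.
These observations pin down the coefficients.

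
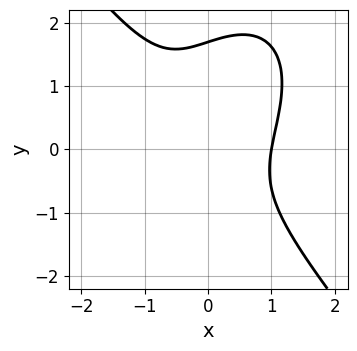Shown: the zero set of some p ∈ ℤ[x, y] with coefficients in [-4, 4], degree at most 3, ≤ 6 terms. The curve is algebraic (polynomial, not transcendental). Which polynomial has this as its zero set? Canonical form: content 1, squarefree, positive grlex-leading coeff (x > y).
2*x^3 + y^3 - x*y - y^2 - 2

(a) The degree is 3 — a generic line meets the curve in up to 3 points.
(b) Reading off the gridlines: it crosses the x-axis at the gridline x = 1.
(c) Putting this together gives p.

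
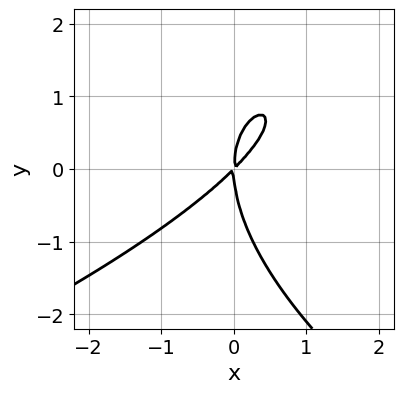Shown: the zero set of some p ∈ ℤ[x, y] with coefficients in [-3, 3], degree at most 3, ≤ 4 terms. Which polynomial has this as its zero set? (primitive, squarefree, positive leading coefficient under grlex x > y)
1. deg p = 3.
2. Checking where it meets the axes: it meets the x-axis at x = 0 (among the integer gridlines); one y-axis crossing is at y = 0.
3. Putting this together gives p.

y^3 + 3*x^2 - 3*x*y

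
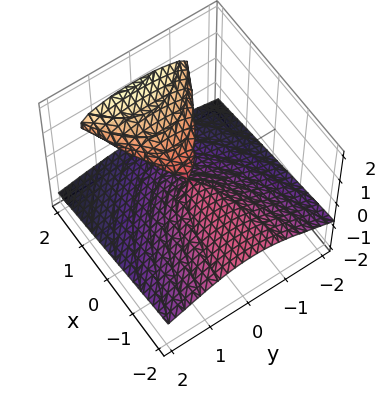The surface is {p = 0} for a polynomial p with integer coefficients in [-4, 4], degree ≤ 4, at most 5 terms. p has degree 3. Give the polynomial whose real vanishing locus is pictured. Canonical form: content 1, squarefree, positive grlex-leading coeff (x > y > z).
3*z^3 - 2*x*z + y^2

(a) The degree is 3 — no degree-2 surface has this shape.
(b) Observable constraints: one z-axis crossing is at z = 0; every point of the x-axis in the box is on the surface; it meets the y-axis at y = 0 (among the integer gridlines).
(c) Assembling these constraints gives the stated polynomial.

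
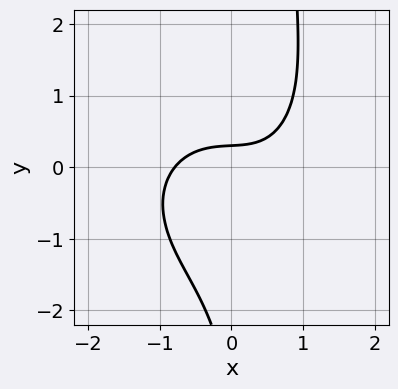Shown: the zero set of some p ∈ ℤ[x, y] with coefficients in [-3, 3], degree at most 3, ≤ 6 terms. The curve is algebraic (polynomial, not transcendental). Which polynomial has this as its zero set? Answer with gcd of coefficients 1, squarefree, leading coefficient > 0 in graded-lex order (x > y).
(a) deg p = 3.
(b) Putting this together gives p.

2*x^3 + 2*x*y^2 - y^2 - 3*y + 1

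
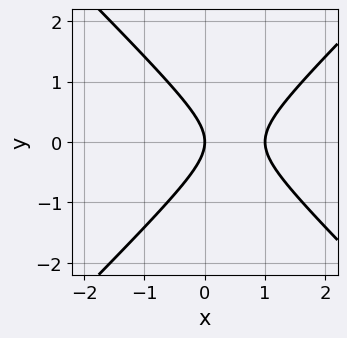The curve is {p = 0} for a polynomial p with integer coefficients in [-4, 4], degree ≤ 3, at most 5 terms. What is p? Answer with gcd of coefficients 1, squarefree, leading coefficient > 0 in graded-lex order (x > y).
(a) deg p = 2. The shape is more complex than any degree-1 curve.
(b) Symmetries: the y ↦ −y reflection is a symmetry, so y appears only in even powers.
(c) From the visible intercepts: the x-axis gridline crossings are at x ∈ {0, 1}; it crosses the y-axis at the gridline y = 0.
(d) Putting this together gives p.

x^2 - y^2 - x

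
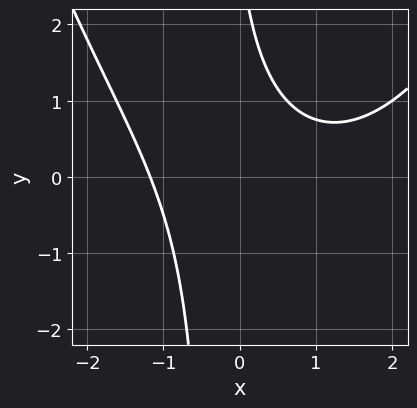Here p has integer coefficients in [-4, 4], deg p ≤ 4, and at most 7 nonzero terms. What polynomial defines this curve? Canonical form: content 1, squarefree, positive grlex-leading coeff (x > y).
1. The degree is 3 — the shape is more complex than any degree-2 curve.
2. Observable constraints: no y-intercept at any integer in the box.
3. Fitting integer coefficients to these (and the overall shape) gives p.

x^3 - x^2 - 3*x*y - y + 3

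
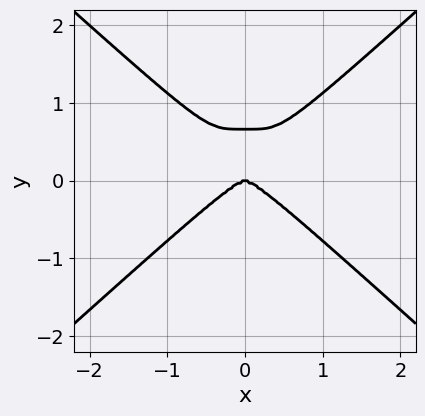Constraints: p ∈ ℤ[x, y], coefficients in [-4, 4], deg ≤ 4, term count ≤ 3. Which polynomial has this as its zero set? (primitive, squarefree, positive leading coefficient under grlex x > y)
2*x^4 - 3*y^4 + 2*y^3

(a) deg p = 4. The shape is more complex than any degree-3 curve.
(b) Symmetries: mirror symmetry x ↦ −x ⇒ only even powers of x.
(c) Reading off the gridlines: it meets the y-axis at y = 0 (among the integer gridlines); it crosses the x-axis at the gridline x = 0.
(d) Together with the visible shape, these determine p as stated.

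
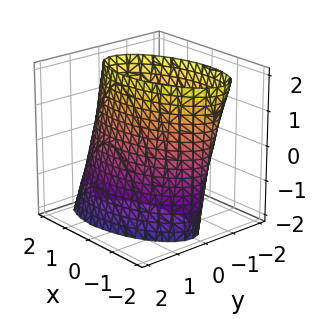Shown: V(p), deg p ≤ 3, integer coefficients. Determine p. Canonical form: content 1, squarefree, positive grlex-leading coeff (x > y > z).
1. The degree is 2 — a generic line meets the surface in up to 2 points.
2. Against the integer gridlines: the surface avoids every integer z-axis point in the box; among the integer gridlines, it crosses the y-axis at y ∈ {-1, 1}.
3. Matching integer coefficients to the picture gives p.

x^2 - x*y + 3*y^2 + y*z - 3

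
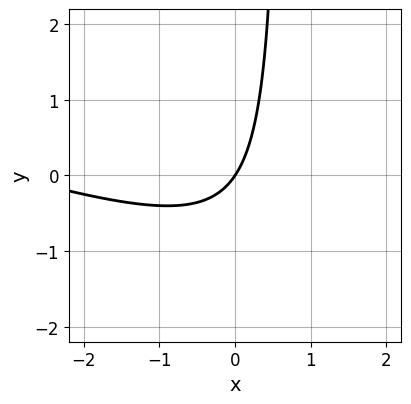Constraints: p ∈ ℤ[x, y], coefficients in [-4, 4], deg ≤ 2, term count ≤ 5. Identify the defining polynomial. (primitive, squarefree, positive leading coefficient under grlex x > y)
First, deg p = 2. No degree-1 curve has this shape.
Next, checking where it meets the axes: it crosses the y-axis at the gridline y = 0; one x-axis crossing is at x = 0.
Finally, these observations pin down the coefficients.

x^2 + 3*x*y + 3*x - 2*y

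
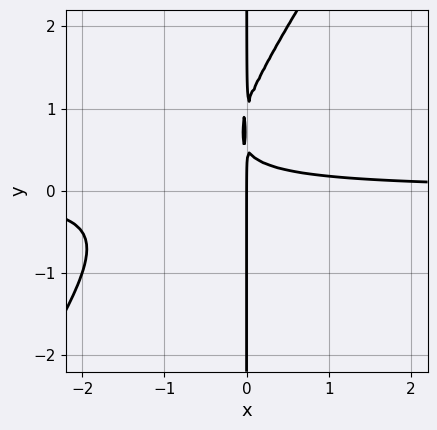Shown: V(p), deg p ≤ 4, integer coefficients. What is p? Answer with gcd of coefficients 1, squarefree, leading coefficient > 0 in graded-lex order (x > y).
deg p = 3.
Against the integer gridlines: the visible y-axis segment lies entirely on the curve; it meets the x-axis at x = 0 (among the integer gridlines).
Solving for integer coefficients yields p as stated.

3*x^2*y - 2*x*y^2 + 3*x*y - x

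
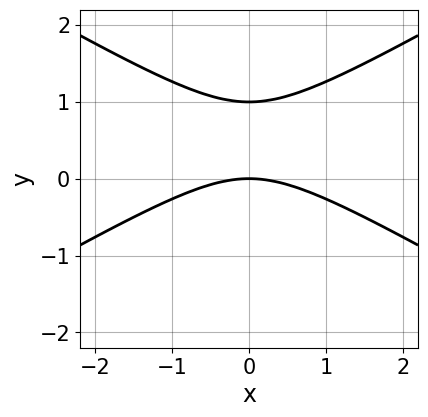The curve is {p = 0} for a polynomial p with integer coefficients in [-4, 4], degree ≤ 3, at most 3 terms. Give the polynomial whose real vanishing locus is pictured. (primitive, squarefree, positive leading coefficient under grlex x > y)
x^2 - 3*y^2 + 3*y

1. deg p = 2.
2. Symmetries: mirror symmetry x ↦ −x ⇒ only even powers of x.
3. Checking where it meets the axes: the y-axis gridline crossings are at y ∈ {0, 1}; it crosses the x-axis at the gridline x = 0.
4. Putting this together gives p.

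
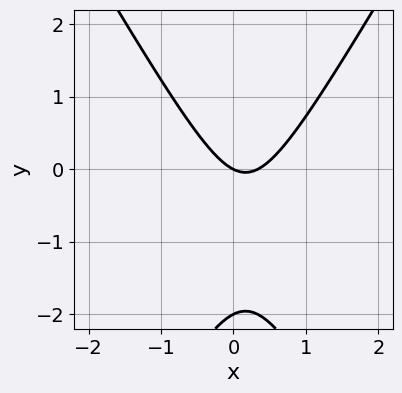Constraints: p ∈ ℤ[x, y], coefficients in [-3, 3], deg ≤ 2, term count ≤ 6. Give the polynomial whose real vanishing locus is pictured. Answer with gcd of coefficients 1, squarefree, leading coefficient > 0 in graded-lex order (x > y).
First, the degree is 2 — no degree-1 curve has this shape.
Then, from the axis intercepts and sections: it meets the x-axis at x = 0 (among the integer gridlines); the y-axis gridline crossings are at y ∈ {-2, 0}.
Finally, putting this together gives p.

3*x^2 - y^2 - x - 2*y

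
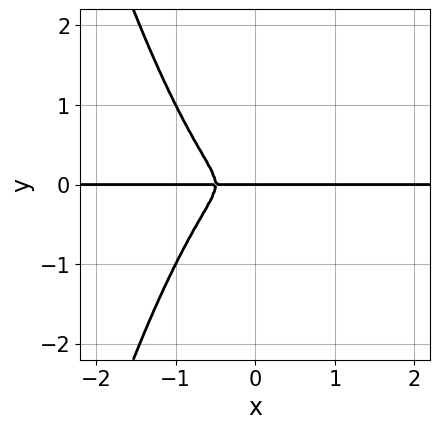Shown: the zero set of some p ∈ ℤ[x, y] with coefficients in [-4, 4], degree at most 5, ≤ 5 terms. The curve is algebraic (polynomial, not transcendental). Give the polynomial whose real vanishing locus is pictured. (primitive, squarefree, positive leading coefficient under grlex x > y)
2*x^3*y + x^2*y + y^3

(a) The degree is 4 — a generic line meets the curve in up to 4 points.
(b) Against the integer gridlines: the visible x-axis segment lies entirely on the curve; it crosses the y-axis at the gridline y = 0.
(c) The integer polynomial consistent with all of this is the stated p.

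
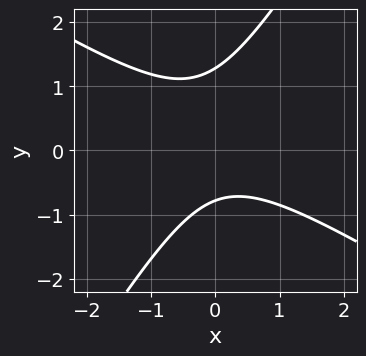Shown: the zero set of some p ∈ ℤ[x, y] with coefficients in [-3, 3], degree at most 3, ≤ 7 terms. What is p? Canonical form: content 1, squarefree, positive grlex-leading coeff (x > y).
First, the degree is 2 — no degree-1 curve has this shape.
Next, from the visible intercepts: it misses every integer gridline on the x-axis.
Finally, assembling these constraints gives the stated polynomial.

2*x^2 + 2*x*y - 2*y^2 + y + 2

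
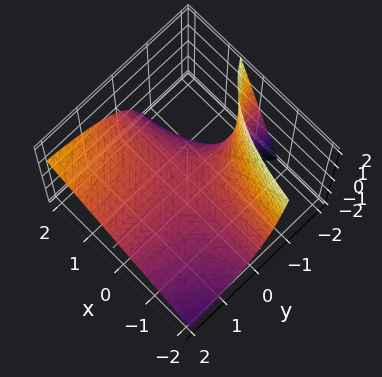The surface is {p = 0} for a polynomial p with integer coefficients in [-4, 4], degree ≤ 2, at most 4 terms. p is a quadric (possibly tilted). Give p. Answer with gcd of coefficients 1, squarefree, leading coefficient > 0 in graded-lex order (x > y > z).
2*x*y - 2*y*z - 3*z

1. Degree: a generic line meets the surface in up to 2 points, so deg p = 2.
2. Against the integer gridlines: every point of the y-axis in the box is on the surface; it crosses the z-axis at the gridline z = 0.
3. Solving for integer coefficients yields p as stated.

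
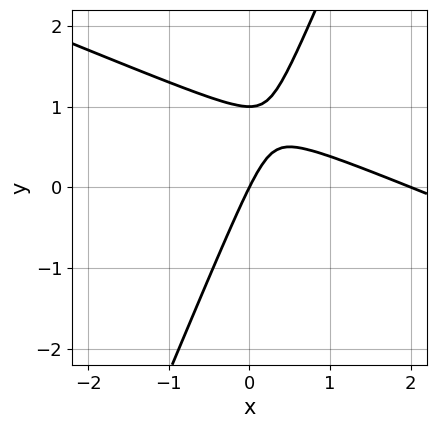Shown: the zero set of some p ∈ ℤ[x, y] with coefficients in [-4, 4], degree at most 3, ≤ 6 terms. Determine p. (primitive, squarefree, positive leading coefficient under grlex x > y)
deg p = 2. The shape is more complex than any degree-1 curve.
Reading off the gridlines: among the integer gridlines, it crosses the x-axis at x ∈ {0, 2}; the y-axis gridline crossings are at y ∈ {0, 1}.
Solving for integer coefficients yields p as stated.

x^2 + 2*x*y - y^2 - 2*x + y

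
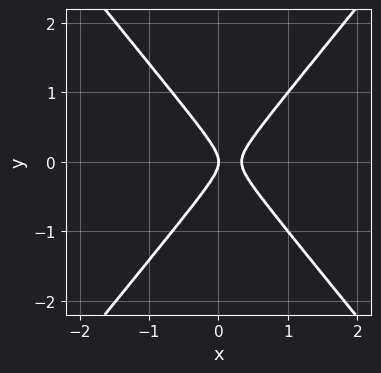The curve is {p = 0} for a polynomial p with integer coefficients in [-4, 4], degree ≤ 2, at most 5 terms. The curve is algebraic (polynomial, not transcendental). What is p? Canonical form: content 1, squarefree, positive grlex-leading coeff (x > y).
3*x^2 - 2*y^2 - x

First, the degree is 2 — a generic line meets the curve in up to 2 points.
Then, symmetries: the y ↦ −y reflection is a symmetry, so y appears only in even powers.
Then, reading off the gridlines: it meets the x-axis at x = 0 (among the integer gridlines); it meets the y-axis at y = 0 (among the integer gridlines).
Finally, assembling these constraints gives the stated polynomial.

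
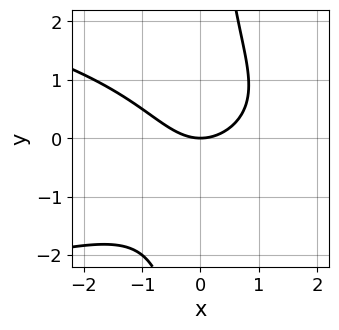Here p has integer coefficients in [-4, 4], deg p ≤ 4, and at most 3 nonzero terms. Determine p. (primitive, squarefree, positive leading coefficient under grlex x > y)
2*x*y^2 + 2*x^2 - 3*y

The degree is 3 — the shape is more complex than any degree-2 curve.
Reading off the gridlines: it crosses the x-axis at the gridline x = 0; it crosses the y-axis at the gridline y = 0.
Fitting integer coefficients to these (and the overall shape) gives p.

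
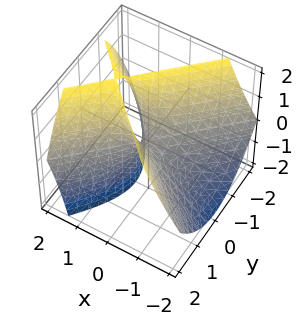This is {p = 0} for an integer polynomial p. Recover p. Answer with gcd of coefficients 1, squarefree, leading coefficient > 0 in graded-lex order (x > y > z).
2*x^2 - 2*x*z - 2*y^2 + z

1. deg p = 2. A generic line meets the surface in up to 2 points.
2. From the axis intercepts and sections: it meets the y-axis at y = 0 (among the integer gridlines); it crosses the z-axis at the gridline z = 0; one x-axis crossing is at x = 0.
3. Matching integer coefficients to the picture gives p.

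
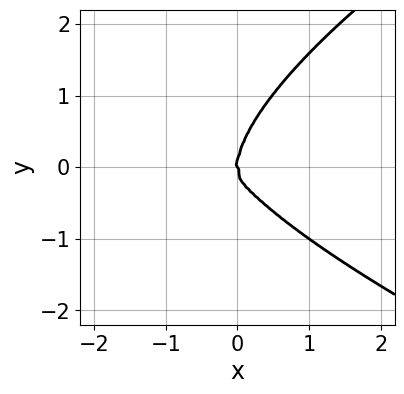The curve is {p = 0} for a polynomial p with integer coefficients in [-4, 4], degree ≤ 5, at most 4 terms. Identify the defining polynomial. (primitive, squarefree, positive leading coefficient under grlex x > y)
The degree is 4 — the shape is more complex than any degree-3 curve.
From the axis intercepts and sections: it meets the y-axis at y = 0 (among the integer gridlines); it meets the x-axis at x = 0 (among the integer gridlines).
Assembling these constraints gives the stated polynomial.

2*y^4 - 3*x^3 - 3*x^2*y - 2*x*y^2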